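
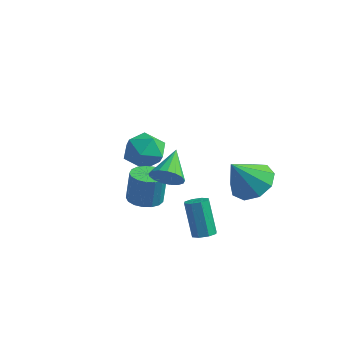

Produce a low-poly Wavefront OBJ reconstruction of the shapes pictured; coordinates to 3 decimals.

v 2.131 -2.765 3.433
v 2.414 -2.386 2.89
v 1.729 -1.475 4.127
v 2.087 -2.436 2.794
v 1.77 -2.562 2.844
v 1.536 -2.734 3.029
v 1.438 -2.914 3.307
v 1.499 -3.059 3.613
v 1.705 -3.138 3.878
v 2.008 -3.131 4.041
v 2.34 -3.04 4.065
v 2.624 -2.887 3.944
v 2.795 -2.705 3.706
v 2.814 -2.538 3.405
v 2.676 -2.422 3.111
v 2.862 2.518 0.153
v 3.637 1.815 -0.012
v 2.358 1.622 1.607
v 3.878 2.356 0.405
v 3.644 2.973 0.705
v 3.044 3.378 0.747
v 2.358 3.38 0.511
v 1.908 2.979 0.108
v 1.904 2.363 -0.274
v 2.348 1.819 -0.456
v 3.033 1.603 -0.352
v 1.02 -2.641 1.652
v 1.754 -2.734 1.632
v 1.814 -2.552 3.008
v 1.08 -2.459 3.028
v 1.711 -2.385 1.587
v 1.772 -2.203 2.964
v 1.51 -2.095 1.558
v 1.571 -1.913 2.934
v 1.197 -1.93 1.55
v 1.258 -1.748 2.926
v 0.843 -1.928 1.565
v 0.904 -1.745 2.942
v 0.53 -2.089 1.6
v 0.59 -1.907 2.977
v 0.329 -2.377 1.647
v 0.389 -2.194 3.024
v 0.286 -2.725 1.695
v 0.346 -2.543 3.072
v 0.411 -3.054 1.733
v 0.472 -2.872 3.11
v 0.676 -3.289 1.753
v 0.736 -3.106 3.129
v 1.019 -3.375 1.749
v 1.08 -3.192 3.125
v 1.363 -3.293 1.723
v 1.424 -3.111 3.1
v 1.628 -3.062 1.681
v 1.689 -2.879 3.057
v -2.355 1.025 1.322
v -1.74 1.757 0.998
v -1.06 0.123 1.742
v -0.445 0.855 1.418
v -1.007 0.997 2.244
v -1.808 1.555 1.985
v -0.992 0.325 0.755
v -1.793 0.883 0.496
v -0.898 1.324 0.648
v -0.907 1.74 1.568
v -1.893 0.14 1.172
v -1.902 0.556 2.092
v 3.139 -1.615 -0.29
v 3.518 -1.883 -0.055
v 2.879 -1.474 1.444
v 2.501 -1.205 1.21
v 3.617 -1.503 -0.117
v 2.978 -1.093 1.382
v 3.436 -1.188 -0.28
v 2.798 -0.778 1.219
v 3.081 -1.123 -0.448
v 2.443 -0.713 1.051
v 2.761 -1.346 -0.524
v 2.122 -0.937 0.975
v 2.662 -1.727 -0.462
v 2.023 -1.317 1.037
v 2.842 -2.042 -0.299
v 2.204 -1.632 1.2
v 3.197 -2.107 -0.131
v 2.559 -1.697 1.368
f 2 1 4
f 2 4 3
f 4 1 5
f 4 5 3
f 5 1 6
f 5 6 3
f 6 1 7
f 6 7 3
f 7 1 8
f 7 8 3
f 8 1 9
f 8 9 3
f 9 1 10
f 9 10 3
f 10 1 11
f 10 11 3
f 11 1 12
f 11 12 3
f 12 1 13
f 12 13 3
f 13 1 14
f 13 14 3
f 14 1 15
f 14 15 3
f 15 1 2
f 15 2 3
f 17 16 19
f 17 19 18
f 19 16 20
f 19 20 18
f 20 16 21
f 20 21 18
f 21 16 22
f 21 22 18
f 22 16 23
f 22 23 18
f 23 16 24
f 23 24 18
f 24 16 25
f 24 25 18
f 25 16 26
f 25 26 18
f 26 16 17
f 26 17 18
f 28 27 31
f 28 31 29
f 29 31 32
f 29 32 30
f 31 27 33
f 31 33 32
f 32 33 34
f 32 34 30
f 33 27 35
f 33 35 34
f 34 35 36
f 34 36 30
f 35 27 37
f 35 37 36
f 36 37 38
f 36 38 30
f 37 27 39
f 37 39 38
f 38 39 40
f 38 40 30
f 39 27 41
f 39 41 40
f 40 41 42
f 40 42 30
f 41 27 43
f 41 43 42
f 42 43 44
f 42 44 30
f 43 27 45
f 43 45 44
f 44 45 46
f 44 46 30
f 45 27 47
f 45 47 46
f 46 47 48
f 46 48 30
f 47 27 49
f 47 49 48
f 48 49 50
f 48 50 30
f 49 27 51
f 49 51 50
f 50 51 52
f 50 52 30
f 51 27 53
f 51 53 52
f 52 53 54
f 52 54 30
f 53 27 28
f 53 28 54
f 54 28 29
f 54 29 30
f 55 66 60
f 55 60 56
f 55 56 62
f 55 62 65
f 55 65 66
f 56 60 64
f 60 66 59
f 66 65 57
f 65 62 61
f 62 56 63
f 58 64 59
f 58 59 57
f 58 57 61
f 58 61 63
f 58 63 64
f 59 64 60
f 57 59 66
f 61 57 65
f 63 61 62
f 64 63 56
f 68 67 71
f 68 71 69
f 69 71 72
f 69 72 70
f 71 67 73
f 71 73 72
f 72 73 74
f 72 74 70
f 73 67 75
f 73 75 74
f 74 75 76
f 74 76 70
f 75 67 77
f 75 77 76
f 76 77 78
f 76 78 70
f 77 67 79
f 77 79 78
f 78 79 80
f 78 80 70
f 79 67 81
f 79 81 80
f 80 81 82
f 80 82 70
f 81 67 83
f 81 83 82
f 82 83 84
f 82 84 70
f 83 67 68
f 83 68 84
f 84 68 69
f 84 69 70



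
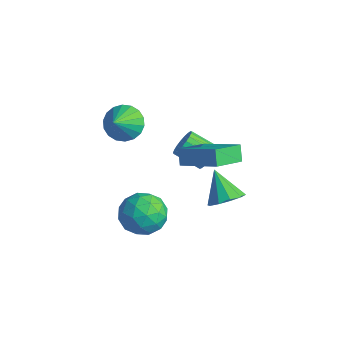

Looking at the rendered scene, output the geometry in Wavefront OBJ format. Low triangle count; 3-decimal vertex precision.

v -1.872 -1.196 2.64
v -1.319 -0.434 3.058
v -1.268 -2.184 3.64
v -1.707 -0.425 3.302
v -2.128 -0.568 3.415
v -2.498 -0.835 3.375
v -2.744 -1.175 3.188
v -2.817 -1.518 2.894
v -2.704 -1.797 2.549
v -2.425 -1.958 2.222
v -2.037 -1.968 1.978
v -1.617 -1.825 1.865
v -1.247 -1.557 1.906
v -1.001 -1.218 2.092
v -0.927 -0.875 2.386
v -1.041 -0.595 2.731
v 2.322 -1.08 3.831
v 4.09 -0.35 4.721
v 2.034 0.572 3.049
v 3.802 1.302 3.939
v 2.798 -1.342 3.101
v 4.566 -0.612 3.991
v 2.51 0.31 2.319
v 4.278 1.04 3.209
v 1.223 -1.295 -0.673
v 1.998 -1.51 -1.617
v 0.522 -3.17 -0.823
v 1.297 -3.385 -1.767
v 1.744 -3.233 -0.619
v 2.177 -2.074 -0.527
v 0.343 -2.606 -1.913
v 0.776 -1.447 -1.821
v 1.454 -2.32 -2.384
v 2.321 -2.707 -1.584
v 0.199 -1.973 -0.856
v 1.066 -2.36 -0.056
v 1.672 -1.238 -1.132
v 0.848 -3.442 -1.308
v 1.111 -3.353 -0.633
v 1.567 -3.479 -1.188
v 1.777 -1.569 -0.491
v 2.233 -1.696 -1.046
v 2.084 -2.708 -0.46
v 0.287 -2.984 -1.394
v 0.743 -3.111 -1.949
v 0.953 -1.201 -1.252
v 1.409 -1.327 -1.807
v 0.436 -1.972 -1.98
v 1.808 -1.84 -2.138
v 1.396 -2.942 -2.225
v 0.835 -2.485 -2.311
v 1.09 -1.803 -2.257
v 2.317 -2.068 -1.668
v 1.905 -3.17 -1.756
v 2.168 -3.081 -1.081
v 2.423 -2.4 -1.027
v 1.998 -2.544 -2.118
v 0.615 -1.51 -0.684
v 0.203 -2.612 -0.772
v 0.097 -2.28 -1.413
v 0.352 -1.599 -1.359
v 1.124 -1.738 -0.215
v 0.712 -2.84 -0.302
v 1.43 -2.877 -0.183
v 1.685 -2.195 -0.129
v 0.522 -2.136 -0.322
v 1.744 2.199 -2.446
v 2.436 2.524 -1.849
v 0.516 2.361 -1.114
v 2.195 2.997 -2.128
v 1.782 3.165 -2.529
v 1.355 2.964 -2.899
v 1.077 2.47 -3.095
v 1.053 1.874 -3.044
v 1.294 1.401 -2.765
v 1.707 1.233 -2.364
v 2.134 1.434 -1.994
v 2.412 1.928 -1.797
v 1.827 1.016 1.617
v 2.208 1.137 2.252
v 1.174 0.385 3.017
v 0.793 0.264 2.383
v 2.02 1.386 2.241
v 0.986 0.634 3.006
v 1.798 1.57 2.122
v 0.764 0.818 2.888
v 1.581 1.658 1.916
v 0.547 0.906 2.682
v 1.407 1.636 1.659
v 0.373 0.884 2.424
v 1.305 1.506 1.394
v 0.271 0.754 2.159
v 1.294 1.292 1.168
v 0.26 0.54 1.933
v 1.374 1.03 1.019
v 0.341 0.278 1.785
v 1.533 0.765 0.974
v 0.5 0.013 1.74
v 1.743 0.544 1.041
v 0.709 -0.208 1.806
v 1.967 0.405 1.206
v 0.934 -0.347 1.972
v 2.167 0.371 1.443
v 1.134 -0.381 2.209
v 2.309 0.449 1.71
v 1.275 -0.303 2.476
v 2.366 0.625 1.961
v 1.332 -0.127 2.727
v 2.331 0.868 2.153
v 1.297 0.116 2.918
f 2 1 4
f 2 4 3
f 4 1 5
f 4 5 3
f 5 1 6
f 5 6 3
f 6 1 7
f 6 7 3
f 7 1 8
f 7 8 3
f 8 1 9
f 8 9 3
f 9 1 10
f 9 10 3
f 10 1 11
f 10 11 3
f 11 1 12
f 11 12 3
f 12 1 13
f 12 13 3
f 13 1 14
f 13 14 3
f 14 1 15
f 14 15 3
f 15 1 16
f 15 16 3
f 16 1 2
f 16 2 3
f 18 20 17
f 21 18 17
f 17 20 19
f 19 21 17
f 18 24 20
f 22 18 21
f 22 24 18
f 20 24 19
f 23 21 19
f 19 24 23
f 23 22 21
f 24 22 23
f 25 62 41
f 62 36 65
f 41 65 30
f 62 65 41
f 25 41 37
f 41 30 42
f 37 42 26
f 41 42 37
f 25 37 46
f 37 26 47
f 46 47 32
f 37 47 46
f 25 46 58
f 46 32 61
f 58 61 35
f 46 61 58
f 25 58 62
f 58 35 66
f 62 66 36
f 58 66 62
f 26 42 53
f 42 30 56
f 53 56 34
f 42 56 53
f 30 65 43
f 65 36 64
f 43 64 29
f 65 64 43
f 36 66 63
f 66 35 59
f 63 59 27
f 66 59 63
f 35 61 60
f 61 32 48
f 60 48 31
f 61 48 60
f 32 47 52
f 47 26 49
f 52 49 33
f 47 49 52
f 28 54 40
f 54 34 55
f 40 55 29
f 54 55 40
f 28 40 38
f 40 29 39
f 38 39 27
f 40 39 38
f 28 38 45
f 38 27 44
f 45 44 31
f 38 44 45
f 28 45 50
f 45 31 51
f 50 51 33
f 45 51 50
f 28 50 54
f 50 33 57
f 54 57 34
f 50 57 54
f 29 55 43
f 55 34 56
f 43 56 30
f 55 56 43
f 27 39 63
f 39 29 64
f 63 64 36
f 39 64 63
f 31 44 60
f 44 27 59
f 60 59 35
f 44 59 60
f 33 51 52
f 51 31 48
f 52 48 32
f 51 48 52
f 34 57 53
f 57 33 49
f 53 49 26
f 57 49 53
f 68 67 70
f 68 70 69
f 70 67 71
f 70 71 69
f 71 67 72
f 71 72 69
f 72 67 73
f 72 73 69
f 73 67 74
f 73 74 69
f 74 67 75
f 74 75 69
f 75 67 76
f 75 76 69
f 76 67 77
f 76 77 69
f 77 67 78
f 77 78 69
f 78 67 68
f 78 68 69
f 80 79 83
f 80 83 81
f 81 83 84
f 81 84 82
f 83 79 85
f 83 85 84
f 84 85 86
f 84 86 82
f 85 79 87
f 85 87 86
f 86 87 88
f 86 88 82
f 87 79 89
f 87 89 88
f 88 89 90
f 88 90 82
f 89 79 91
f 89 91 90
f 90 91 92
f 90 92 82
f 91 79 93
f 91 93 92
f 92 93 94
f 92 94 82
f 93 79 95
f 93 95 94
f 94 95 96
f 94 96 82
f 95 79 97
f 95 97 96
f 96 97 98
f 96 98 82
f 97 79 99
f 97 99 98
f 98 99 100
f 98 100 82
f 99 79 101
f 99 101 100
f 100 101 102
f 100 102 82
f 101 79 103
f 101 103 102
f 102 103 104
f 102 104 82
f 103 79 105
f 103 105 104
f 104 105 106
f 104 106 82
f 105 79 107
f 105 107 106
f 106 107 108
f 106 108 82
f 107 79 109
f 107 109 108
f 108 109 110
f 108 110 82
f 109 79 80
f 109 80 110
f 110 80 81
f 110 81 82



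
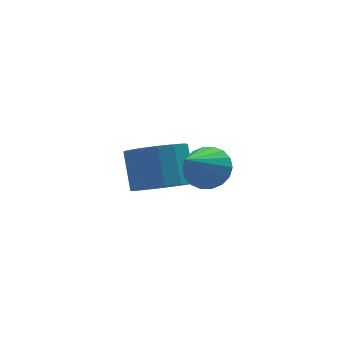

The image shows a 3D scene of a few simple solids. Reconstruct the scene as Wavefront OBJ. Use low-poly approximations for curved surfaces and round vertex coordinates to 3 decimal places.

v -1.8 -0.846 -0.094
v -1.369 -0.72 0.361
v -2.56 -1.674 0.854
v -1.558 -0.51 0.394
v -1.795 -0.366 0.329
v -2.034 -0.317 0.181
v -2.226 -0.373 -0.022
v -2.334 -0.523 -0.239
v -2.336 -0.737 -0.427
v -2.232 -0.972 -0.55
v -2.043 -1.182 -0.582
v -1.805 -1.326 -0.517
v -1.567 -1.375 -0.369
v -1.375 -1.319 -0.166
v -1.267 -1.169 0.051
v -1.265 -0.955 0.239
v -2.472 1.043 -1.962
v -1.985 1.571 -2.358
v -2 2.324 -1.374
v -2.488 1.797 -0.978
v -2.38 1.691 -2.457
v -2.395 2.445 -1.472
v -2.8 1.638 -2.422
v -2.815 2.391 -1.438
v -3.132 1.425 -2.265
v -3.147 2.179 -1.28
v -3.287 1.11 -2.026
v -3.302 1.864 -1.042
v -3.224 0.777 -1.771
v -3.239 1.531 -0.786
v -2.96 0.516 -1.566
v -2.975 1.269 -0.582
v -2.565 0.395 -1.468
v -2.58 1.149 -0.483
v -2.145 0.449 -1.502
v -2.16 1.202 -0.518
v -1.813 0.661 -1.66
v -1.828 1.415 -0.675
v -1.658 0.976 -1.898
v -1.673 1.73 -0.914
v -1.721 1.309 -2.154
v -1.736 2.063 -1.169
f 2 1 4
f 2 4 3
f 4 1 5
f 4 5 3
f 5 1 6
f 5 6 3
f 6 1 7
f 6 7 3
f 7 1 8
f 7 8 3
f 8 1 9
f 8 9 3
f 9 1 10
f 9 10 3
f 10 1 11
f 10 11 3
f 11 1 12
f 11 12 3
f 12 1 13
f 12 13 3
f 13 1 14
f 13 14 3
f 14 1 15
f 14 15 3
f 15 1 16
f 15 16 3
f 16 1 2
f 16 2 3
f 18 17 21
f 18 21 19
f 19 21 22
f 19 22 20
f 21 17 23
f 21 23 22
f 22 23 24
f 22 24 20
f 23 17 25
f 23 25 24
f 24 25 26
f 24 26 20
f 25 17 27
f 25 27 26
f 26 27 28
f 26 28 20
f 27 17 29
f 27 29 28
f 28 29 30
f 28 30 20
f 29 17 31
f 29 31 30
f 30 31 32
f 30 32 20
f 31 17 33
f 31 33 32
f 32 33 34
f 32 34 20
f 33 17 35
f 33 35 34
f 34 35 36
f 34 36 20
f 35 17 37
f 35 37 36
f 36 37 38
f 36 38 20
f 37 17 39
f 37 39 38
f 38 39 40
f 38 40 20
f 39 17 41
f 39 41 40
f 40 41 42
f 40 42 20
f 41 17 18
f 41 18 42
f 42 18 19
f 42 19 20



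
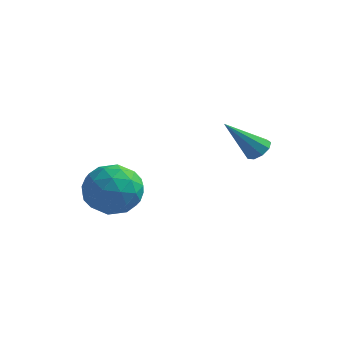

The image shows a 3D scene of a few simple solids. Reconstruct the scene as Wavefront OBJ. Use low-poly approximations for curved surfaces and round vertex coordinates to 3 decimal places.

v -2.895 -0.416 1.408
v -2.264 0.061 2.236
v -1.456 -1.481 0.924
v -0.825 -1.004 1.752
v -1.7 -1.693 2.024
v -2.589 -1.034 2.323
v -1.131 -0.386 0.837
v -2.02 0.273 1.136
v -1.173 0.08 1.884
v -1.525 -0.728 2.617
v -2.195 -0.692 0.543
v -2.547 -1.5 1.276
v -2.706 -0.084 1.864
v -1.014 -1.336 1.296
v -1.529 -1.741 1.455
v -1.157 -1.46 1.942
v -2.897 -0.728 1.915
v -2.526 -0.447 2.402
v -2.194 -1.478 2.277
v -1.194 -0.973 0.758
v -0.823 -0.692 1.245
v -2.563 0.04 1.218
v -2.191 0.321 1.705
v -1.526 0.058 0.883
v -1.693 0.208 2.144
v -0.848 -0.418 1.86
v -1.028 -0.055 1.322
v -1.55 0.332 1.498
v -1.9 -0.267 2.575
v -1.054 -0.893 2.291
v -1.569 -1.298 2.45
v -2.091 -0.911 2.626
v -1.259 -0.256 2.368
v -2.666 -0.527 0.869
v -1.82 -1.153 0.585
v -1.629 -0.509 0.534
v -2.151 -0.122 0.71
v -2.872 -1.002 1.3
v -2.027 -1.628 1.016
v -2.17 -1.752 1.662
v -2.692 -1.365 1.838
v -2.461 -1.164 0.792
v 1.677 3.495 2.437
v 2.153 3.312 2.666
v 0.703 2.705 3.823
v 2.067 3.659 2.804
v 1.798 3.929 2.769
v 1.473 3.997 2.579
v 1.243 3.83 2.322
v 1.216 3.506 2.119
v 1.405 3.177 2.064
v 1.721 2.998 2.184
v 2.017 3.05 2.422
f 1 38 17
f 38 12 41
f 17 41 6
f 38 41 17
f 1 17 13
f 17 6 18
f 13 18 2
f 17 18 13
f 1 13 22
f 13 2 23
f 22 23 8
f 13 23 22
f 1 22 34
f 22 8 37
f 34 37 11
f 22 37 34
f 1 34 38
f 34 11 42
f 38 42 12
f 34 42 38
f 2 18 29
f 18 6 32
f 29 32 10
f 18 32 29
f 6 41 19
f 41 12 40
f 19 40 5
f 41 40 19
f 12 42 39
f 42 11 35
f 39 35 3
f 42 35 39
f 11 37 36
f 37 8 24
f 36 24 7
f 37 24 36
f 8 23 28
f 23 2 25
f 28 25 9
f 23 25 28
f 4 30 16
f 30 10 31
f 16 31 5
f 30 31 16
f 4 16 14
f 16 5 15
f 14 15 3
f 16 15 14
f 4 14 21
f 14 3 20
f 21 20 7
f 14 20 21
f 4 21 26
f 21 7 27
f 26 27 9
f 21 27 26
f 4 26 30
f 26 9 33
f 30 33 10
f 26 33 30
f 5 31 19
f 31 10 32
f 19 32 6
f 31 32 19
f 3 15 39
f 15 5 40
f 39 40 12
f 15 40 39
f 7 20 36
f 20 3 35
f 36 35 11
f 20 35 36
f 9 27 28
f 27 7 24
f 28 24 8
f 27 24 28
f 10 33 29
f 33 9 25
f 29 25 2
f 33 25 29
f 44 43 46
f 44 46 45
f 46 43 47
f 46 47 45
f 47 43 48
f 47 48 45
f 48 43 49
f 48 49 45
f 49 43 50
f 49 50 45
f 50 43 51
f 50 51 45
f 51 43 52
f 51 52 45
f 52 43 53
f 52 53 45
f 53 43 44
f 53 44 45



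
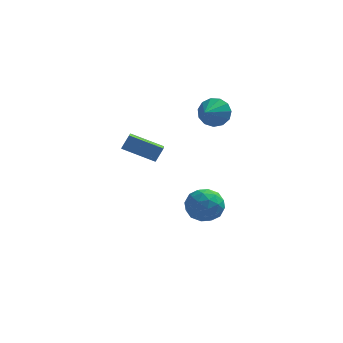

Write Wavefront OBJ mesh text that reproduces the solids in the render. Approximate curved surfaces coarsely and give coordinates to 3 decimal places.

v 0.21 0.653 3.62
v 0.619 0.211 3.049
v -0.19 -0.413 4.16
v 0.917 0.278 3.403
v 0.991 0.464 3.825
v 0.817 0.71 4.183
v 0.45 0.938 4.362
v 0.007 1.076 4.305
v -0.372 1.079 4.031
v -0.567 0.947 3.627
v -0.514 0.722 3.22
v -0.232 0.475 2.941
v 0.19 0.285 2.877
v -2.377 -0.378 1.022
v -2.28 -1.917 1.759
v -3.928 -0.159 1.681
v -3.831 -1.699 2.419
v -2.049 -0.041 1.681
v -1.952 -1.581 2.419
v -3.6 0.177 2.341
v -3.503 -1.362 3.078
v -1.064 0.594 -2.345
v -0.405 0.798 -3.083
v 0.045 -0.358 -1.617
v 0.704 -0.154 -2.355
v 0.437 0.568 -1.702
v -0.249 1.157 -2.152
v -0.111 -0.717 -2.548
v -0.797 -0.128 -2.998
v 0.183 -0.012 -3.208
v 0.522 0.782 -2.685
v -0.882 -0.342 -2.015
v -0.543 0.452 -1.492
v -0.832 0.78 -2.778
v 0.472 -0.34 -1.922
v 0.315 0.085 -1.539
v 0.702 0.205 -1.972
v -0.74 0.991 -2.231
v -0.353 1.11 -2.664
v 0.142 0.976 -1.853
v -0.007 -0.67 -2.036
v 0.38 -0.551 -2.469
v -1.062 0.235 -2.728
v -0.675 0.355 -3.161
v -0.502 -0.536 -2.847
v -0.099 0.423 -3.285
v 0.553 -0.137 -2.857
v 0.074 -0.467 -2.97
v -0.329 -0.121 -3.235
v 0.1 0.89 -2.978
v 0.752 0.33 -2.55
v 0.596 0.755 -2.167
v 0.193 1.101 -2.431
v 0.446 0.414 -3.051
v -1.112 0.11 -2.15
v -0.46 -0.45 -1.722
v -0.553 -0.661 -2.269
v -0.956 -0.315 -2.533
v -0.913 0.577 -1.843
v -0.261 0.017 -1.415
v -0.031 0.561 -1.465
v -0.434 0.907 -1.73
v -0.806 0.026 -1.649
f 2 1 4
f 2 4 3
f 4 1 5
f 4 5 3
f 5 1 6
f 5 6 3
f 6 1 7
f 6 7 3
f 7 1 8
f 7 8 3
f 8 1 9
f 8 9 3
f 9 1 10
f 9 10 3
f 10 1 11
f 10 11 3
f 11 1 12
f 11 12 3
f 12 1 13
f 12 13 3
f 13 1 2
f 13 2 3
f 15 17 14
f 18 15 14
f 14 17 16
f 16 18 14
f 15 21 17
f 19 15 18
f 19 21 15
f 17 21 16
f 20 18 16
f 16 21 20
f 20 19 18
f 21 19 20
f 22 59 38
f 59 33 62
f 38 62 27
f 59 62 38
f 22 38 34
f 38 27 39
f 34 39 23
f 38 39 34
f 22 34 43
f 34 23 44
f 43 44 29
f 34 44 43
f 22 43 55
f 43 29 58
f 55 58 32
f 43 58 55
f 22 55 59
f 55 32 63
f 59 63 33
f 55 63 59
f 23 39 50
f 39 27 53
f 50 53 31
f 39 53 50
f 27 62 40
f 62 33 61
f 40 61 26
f 62 61 40
f 33 63 60
f 63 32 56
f 60 56 24
f 63 56 60
f 32 58 57
f 58 29 45
f 57 45 28
f 58 45 57
f 29 44 49
f 44 23 46
f 49 46 30
f 44 46 49
f 25 51 37
f 51 31 52
f 37 52 26
f 51 52 37
f 25 37 35
f 37 26 36
f 35 36 24
f 37 36 35
f 25 35 42
f 35 24 41
f 42 41 28
f 35 41 42
f 25 42 47
f 42 28 48
f 47 48 30
f 42 48 47
f 25 47 51
f 47 30 54
f 51 54 31
f 47 54 51
f 26 52 40
f 52 31 53
f 40 53 27
f 52 53 40
f 24 36 60
f 36 26 61
f 60 61 33
f 36 61 60
f 28 41 57
f 41 24 56
f 57 56 32
f 41 56 57
f 30 48 49
f 48 28 45
f 49 45 29
f 48 45 49
f 31 54 50
f 54 30 46
f 50 46 23
f 54 46 50



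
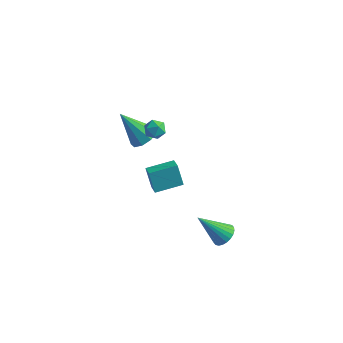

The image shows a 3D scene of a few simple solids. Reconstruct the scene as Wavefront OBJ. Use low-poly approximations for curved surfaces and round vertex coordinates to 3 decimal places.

v -1.112 -0.472 1.905
v -0.564 -0.183 1.671
v -1.136 -1.117 1.049
v -0.588 -0.828 0.815
v -0.557 -1.208 1.357
v -0.542 -0.809 1.886
v -1.158 -0.491 0.834
v -1.143 -0.092 1.363
v -0.593 -0.194 1.009
v -0.221 -0.637 1.332
v -1.479 -0.663 1.388
v -1.107 -1.106 1.711
v 4.481 -2.872 -3.196
v 5.061 -2.952 -2.76
v 3.259 -3.488 -1.684
v 4.989 -2.681 -2.708
v 4.84 -2.44 -2.73
v 4.636 -2.264 -2.823
v 4.409 -2.181 -2.973
v 4.192 -2.203 -3.157
v 4.02 -2.326 -3.347
v 3.917 -2.533 -3.514
v 3.901 -2.792 -3.632
v 3.973 -3.062 -3.685
v 4.122 -3.304 -3.662
v 4.326 -3.48 -3.569
v 4.553 -3.563 -3.42
v 4.77 -3.541 -3.236
v 4.942 -3.417 -3.046
v 5.045 -3.21 -2.879
v 0.482 -3.378 -0.553
v -0.012 -3.124 0.622
v 1.543 -2.267 -0.347
v 1.049 -2.013 0.828
v 1.011 -3.947 -0.208
v 0.517 -3.693 0.967
v 2.072 -2.836 -0.002
v 1.578 -2.582 1.173
v -2.492 1 -1.648
v -1.826 1.209 -1.113
v -3.788 0.68 0.088
v -2.139 1.703 -1.255
v -2.617 1.868 -1.582
v -3.037 1.627 -1.939
v -3.202 1.092 -2.161
v -3.035 0.514 -2.142
v -2.614 0.163 -1.893
v -2.137 0.204 -1.529
v -1.825 0.616 -1.221
f 1 12 6
f 1 6 2
f 1 2 8
f 1 8 11
f 1 11 12
f 2 6 10
f 6 12 5
f 12 11 3
f 11 8 7
f 8 2 9
f 4 10 5
f 4 5 3
f 4 3 7
f 4 7 9
f 4 9 10
f 5 10 6
f 3 5 12
f 7 3 11
f 9 7 8
f 10 9 2
f 14 13 16
f 14 16 15
f 16 13 17
f 16 17 15
f 17 13 18
f 17 18 15
f 18 13 19
f 18 19 15
f 19 13 20
f 19 20 15
f 20 13 21
f 20 21 15
f 21 13 22
f 21 22 15
f 22 13 23
f 22 23 15
f 23 13 24
f 23 24 15
f 24 13 25
f 24 25 15
f 25 13 26
f 25 26 15
f 26 13 27
f 26 27 15
f 27 13 28
f 27 28 15
f 28 13 29
f 28 29 15
f 29 13 30
f 29 30 15
f 30 13 14
f 30 14 15
f 32 34 31
f 35 32 31
f 31 34 33
f 33 35 31
f 32 38 34
f 36 32 35
f 36 38 32
f 34 38 33
f 37 35 33
f 33 38 37
f 37 36 35
f 38 36 37
f 40 39 42
f 40 42 41
f 42 39 43
f 42 43 41
f 43 39 44
f 43 44 41
f 44 39 45
f 44 45 41
f 45 39 46
f 45 46 41
f 46 39 47
f 46 47 41
f 47 39 48
f 47 48 41
f 48 39 49
f 48 49 41
f 49 39 40
f 49 40 41



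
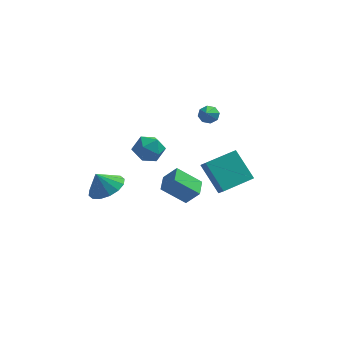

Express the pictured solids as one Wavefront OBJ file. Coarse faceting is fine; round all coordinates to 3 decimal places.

v -2.186 3.357 -1.389
v -1.32 3.329 -1.927
v -1.8 1.911 -0.693
v -0.934 1.883 -1.231
v -1.05 2.571 -0.487
v -1.288 3.464 -0.917
v -1.832 1.776 -1.703
v -2.07 2.669 -2.133
v -1.101 2.351 -2.121
v -0.618 2.842 -1.37
v -2.502 2.398 -1.25
v -2.019 2.889 -0.499
v 2.683 -2.713 -0.884
v 1.653 -1.742 0.599
v 4.204 -1.524 -0.607
v 3.174 -0.552 0.876
v 2.986 -3.228 -0.336
v 1.956 -2.256 1.147
v 4.507 -2.038 -0.059
v 3.477 -1.067 1.424
v 1.689 3.878 0.89
v 2.027 4.18 1.313
v 1.611 2.902 1.65
v 1.562 4.257 1.364
v 1.171 4.112 1.137
v 1.084 3.83 0.766
v 1.351 3.577 0.467
v 1.817 3.5 0.416
v 2.207 3.645 0.643
v 2.295 3.927 1.014
v 0.833 -1.095 -2.995
v -0.527 -1.214 -1.868
v 0.866 0.044 -2.834
v -0.494 -0.076 -1.708
v 1.594 -1.244 -2.092
v 0.234 -1.364 -0.966
v 1.627 -0.106 -1.932
v 0.267 -0.225 -0.805
v -3.114 -3.756 -0.022
v -2.399 -4.497 0.301
v -3.666 -3.824 1.042
v -2.175 -4.006 0.449
v -2.203 -3.448 0.47
v -2.476 -2.973 0.359
v -2.919 -2.707 0.147
v -3.415 -2.722 -0.111
v -3.83 -3.014 -0.345
v -4.054 -3.505 -0.492
v -4.025 -4.063 -0.514
v -3.753 -4.539 -0.403
v -3.31 -4.805 -0.19
v -2.814 -4.789 0.067
f 1 12 6
f 1 6 2
f 1 2 8
f 1 8 11
f 1 11 12
f 2 6 10
f 6 12 5
f 12 11 3
f 11 8 7
f 8 2 9
f 4 10 5
f 4 5 3
f 4 3 7
f 4 7 9
f 4 9 10
f 5 10 6
f 3 5 12
f 7 3 11
f 9 7 8
f 10 9 2
f 14 16 13
f 17 14 13
f 13 16 15
f 15 17 13
f 14 20 16
f 18 14 17
f 18 20 14
f 16 20 15
f 19 17 15
f 15 20 19
f 19 18 17
f 20 18 19
f 22 21 24
f 22 24 23
f 24 21 25
f 24 25 23
f 25 21 26
f 25 26 23
f 26 21 27
f 26 27 23
f 27 21 28
f 27 28 23
f 28 21 29
f 28 29 23
f 29 21 30
f 29 30 23
f 30 21 22
f 30 22 23
f 32 34 31
f 35 32 31
f 31 34 33
f 33 35 31
f 32 38 34
f 36 32 35
f 36 38 32
f 34 38 33
f 37 35 33
f 33 38 37
f 37 36 35
f 38 36 37
f 40 39 42
f 40 42 41
f 42 39 43
f 42 43 41
f 43 39 44
f 43 44 41
f 44 39 45
f 44 45 41
f 45 39 46
f 45 46 41
f 46 39 47
f 46 47 41
f 47 39 48
f 47 48 41
f 48 39 49
f 48 49 41
f 49 39 50
f 49 50 41
f 50 39 51
f 50 51 41
f 51 39 52
f 51 52 41
f 52 39 40
f 52 40 41



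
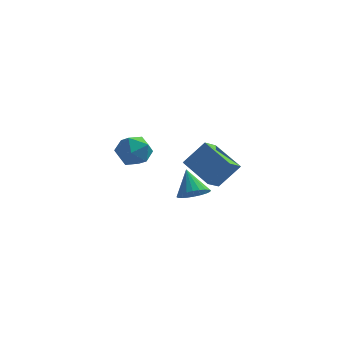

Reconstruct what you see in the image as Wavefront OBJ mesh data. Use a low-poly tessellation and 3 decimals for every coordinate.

v -3.568 0.004 3.327
v -2.991 -0.174 2.505
v -4.609 -1.186 2.855
v -4.032 -1.364 2.033
v -3.683 -1.601 2.961
v -3.04 -0.865 3.253
v -4.56 -0.495 2.107
v -3.917 0.241 2.399
v -3.605 -0.482 1.751
v -3.062 -1.166 2.279
v -4.538 -0.194 3.081
v -3.995 -0.878 3.609
v -0.42 -2.835 1.24
v 0.179 -3.103 1.714
v -0.96 -2.025 2.38
v 0.31 -2.843 1.591
v 0.33 -2.582 1.415
v 0.235 -2.359 1.212
v 0.041 -2.209 1.013
v -0.224 -2.154 0.848
v -0.518 -2.202 0.744
v -0.797 -2.348 0.714
v -1.019 -2.567 0.765
v -1.149 -2.827 0.888
v -1.169 -3.089 1.065
v -1.074 -3.311 1.268
v -0.88 -3.462 1.467
v -0.616 -3.517 1.631
v -0.322 -3.468 1.736
v -0.042 -3.323 1.765
v -0.799 2.065 -0.543
v -2.289 3.142 0.269
v -0.445 2.992 -1.125
v -1.935 4.069 -0.313
v 0.215 2.491 0.753
v -1.275 3.568 1.565
v 0.569 3.418 0.171
v -0.921 4.495 0.983
f 1 12 6
f 1 6 2
f 1 2 8
f 1 8 11
f 1 11 12
f 2 6 10
f 6 12 5
f 12 11 3
f 11 8 7
f 8 2 9
f 4 10 5
f 4 5 3
f 4 3 7
f 4 7 9
f 4 9 10
f 5 10 6
f 3 5 12
f 7 3 11
f 9 7 8
f 10 9 2
f 14 13 16
f 14 16 15
f 16 13 17
f 16 17 15
f 17 13 18
f 17 18 15
f 18 13 19
f 18 19 15
f 19 13 20
f 19 20 15
f 20 13 21
f 20 21 15
f 21 13 22
f 21 22 15
f 22 13 23
f 22 23 15
f 23 13 24
f 23 24 15
f 24 13 25
f 24 25 15
f 25 13 26
f 25 26 15
f 26 13 27
f 26 27 15
f 27 13 28
f 27 28 15
f 28 13 29
f 28 29 15
f 29 13 30
f 29 30 15
f 30 13 14
f 30 14 15
f 32 34 31
f 35 32 31
f 31 34 33
f 33 35 31
f 32 38 34
f 36 32 35
f 36 38 32
f 34 38 33
f 37 35 33
f 33 38 37
f 37 36 35
f 38 36 37



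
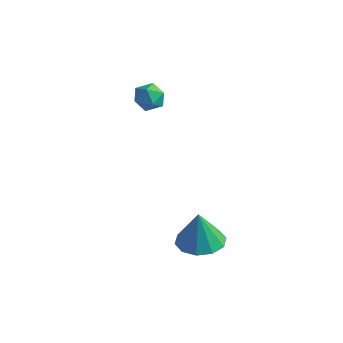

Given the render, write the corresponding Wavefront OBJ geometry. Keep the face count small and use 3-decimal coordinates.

v -2.873 0.012 1.601
v -2.463 -0.01 2.173
v -2.197 -0.75 1.087
v -1.787 -0.772 1.659
v -2.438 -1.039 1.683
v -2.856 -0.569 2
v -1.804 -0.191 1.26
v -2.222 0.279 1.577
v -1.802 -0.136 1.962
v -2.194 -0.66 2.224
v -2.466 -0.1 1.036
v -2.858 -0.624 1.298
v 1.494 -1.844 -3.941
v 2.131 -1.115 -3.876
v 1.506 -1.996 -2.339
v 1.579 -0.882 -3.85
v 0.995 -1.016 -3.859
v 0.601 -1.467 -3.899
v 0.549 -2.061 -3.955
v 0.858 -2.573 -4.006
v 1.409 -2.805 -4.033
v 1.994 -2.671 -4.024
v 2.387 -2.22 -3.984
v 2.439 -1.626 -3.927
f 1 12 6
f 1 6 2
f 1 2 8
f 1 8 11
f 1 11 12
f 2 6 10
f 6 12 5
f 12 11 3
f 11 8 7
f 8 2 9
f 4 10 5
f 4 5 3
f 4 3 7
f 4 7 9
f 4 9 10
f 5 10 6
f 3 5 12
f 7 3 11
f 9 7 8
f 10 9 2
f 14 13 16
f 14 16 15
f 16 13 17
f 16 17 15
f 17 13 18
f 17 18 15
f 18 13 19
f 18 19 15
f 19 13 20
f 19 20 15
f 20 13 21
f 20 21 15
f 21 13 22
f 21 22 15
f 22 13 23
f 22 23 15
f 23 13 24
f 23 24 15
f 24 13 14
f 24 14 15



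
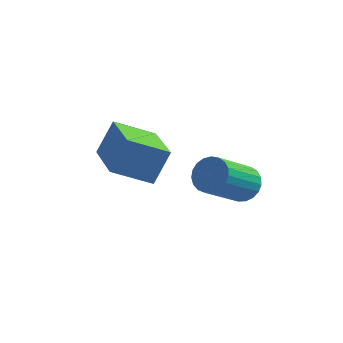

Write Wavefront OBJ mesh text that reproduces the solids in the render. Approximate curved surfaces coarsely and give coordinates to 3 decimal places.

v 2.567 3.276 -3.045
v 2.877 3.445 -2.677
v 2.222 2.613 -1.746
v 1.913 2.444 -2.115
v 2.716 3.583 -2.666
v 2.061 2.751 -1.735
v 2.53 3.668 -2.721
v 1.875 2.836 -1.791
v 2.35 3.685 -2.832
v 1.695 2.853 -1.902
v 2.208 3.632 -2.98
v 1.553 2.799 -2.05
v 2.128 3.517 -3.14
v 1.473 2.684 -2.209
v 2.124 3.36 -3.282
v 1.469 2.528 -2.352
v 2.196 3.189 -3.384
v 1.542 2.357 -2.454
v 2.333 3.033 -3.428
v 1.679 2.2 -2.497
v 2.511 2.919 -3.405
v 1.856 2.086 -2.474
v 2.698 2.867 -3.32
v 2.043 2.034 -2.389
v 2.862 2.885 -3.187
v 2.208 2.053 -2.257
v 2.976 2.971 -3.03
v 2.321 2.139 -2.1
v 3.019 3.11 -2.876
v 2.364 2.278 -1.945
v 2.984 3.278 -2.751
v 2.329 2.445 -1.82
v 0.714 1.879 -2.151
v -0.236 1.616 -1.64
v 0.116 3.182 -2.592
v -0.834 2.919 -2.082
v 1.034 2.301 -1.338
v 0.084 2.038 -0.828
v 0.436 3.604 -1.78
v -0.514 3.341 -1.269
f 2 1 5
f 2 5 3
f 3 5 6
f 3 6 4
f 5 1 7
f 5 7 6
f 6 7 8
f 6 8 4
f 7 1 9
f 7 9 8
f 8 9 10
f 8 10 4
f 9 1 11
f 9 11 10
f 10 11 12
f 10 12 4
f 11 1 13
f 11 13 12
f 12 13 14
f 12 14 4
f 13 1 15
f 13 15 14
f 14 15 16
f 14 16 4
f 15 1 17
f 15 17 16
f 16 17 18
f 16 18 4
f 17 1 19
f 17 19 18
f 18 19 20
f 18 20 4
f 19 1 21
f 19 21 20
f 20 21 22
f 20 22 4
f 21 1 23
f 21 23 22
f 22 23 24
f 22 24 4
f 23 1 25
f 23 25 24
f 24 25 26
f 24 26 4
f 25 1 27
f 25 27 26
f 26 27 28
f 26 28 4
f 27 1 29
f 27 29 28
f 28 29 30
f 28 30 4
f 29 1 31
f 29 31 30
f 30 31 32
f 30 32 4
f 31 1 2
f 31 2 32
f 32 2 3
f 32 3 4
f 34 36 33
f 37 34 33
f 33 36 35
f 35 37 33
f 34 40 36
f 38 34 37
f 38 40 34
f 36 40 35
f 39 37 35
f 35 40 39
f 39 38 37
f 40 38 39



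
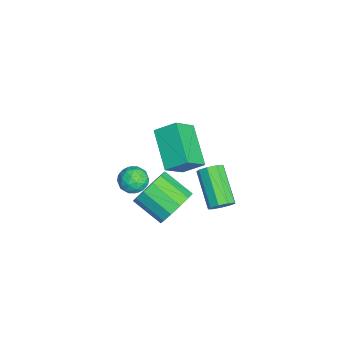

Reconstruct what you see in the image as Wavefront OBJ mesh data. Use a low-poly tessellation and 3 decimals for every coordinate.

v -0.89 4.036 -2.83
v -0.6 4.299 -2.298
v -2.281 3.808 -1.139
v -2.57 3.544 -1.67
v -0.841 4.614 -2.514
v -2.522 4.122 -1.355
v -1.105 4.658 -2.878
v -2.786 4.166 -1.719
v -1.268 4.411 -3.219
v -2.949 3.919 -2.06
v -1.254 3.988 -3.378
v -2.935 3.497 -2.219
v -1.07 3.588 -3.28
v -2.75 3.097 -2.121
v -0.801 3.397 -2.972
v -2.482 2.906 -1.812
v -0.574 3.505 -2.597
v -2.254 3.014 -1.437
v -0.494 3.861 -2.331
v -2.175 3.37 -1.171
v -3.221 0.419 -2.499
v -2.818 0.668 -3.143
v -3.362 -0.748 -3.037
v -2.959 -0.499 -3.681
v -2.58 -0.593 -2.984
v -2.493 0.128 -2.651
v -3.687 -0.208 -3.529
v -3.6 0.513 -3.196
v -3.107 0.28 -3.779
v -2.422 0.042 -3.443
v -3.758 -0.122 -2.737
v -3.073 -0.36 -2.401
v -3.007 0.646 -2.773
v -3.173 -0.726 -3.407
v -2.95 -0.781 -2.997
v -2.713 -0.635 -3.375
v -2.816 0.329 -2.485
v -2.579 0.475 -2.863
v -2.439 -0.266 -2.77
v -3.601 -0.555 -3.317
v -3.364 -0.409 -3.695
v -3.467 0.555 -2.805
v -3.23 0.701 -3.183
v -3.741 0.186 -3.41
v -2.94 0.564 -3.526
v -3.023 -0.122 -3.843
v -3.451 0.049 -3.753
v -3.4 0.473 -3.557
v -2.538 0.424 -3.328
v -2.62 -0.262 -3.645
v -2.397 -0.317 -3.235
v -2.346 0.107 -3.04
v -2.707 0.196 -3.702
v -3.56 0.182 -2.535
v -3.642 -0.504 -2.852
v -3.834 -0.187 -3.14
v -3.783 0.237 -2.945
v -3.157 0.042 -2.337
v -3.24 -0.644 -2.654
v -2.78 -0.553 -2.623
v -2.729 -0.129 -2.427
v -3.473 -0.276 -2.478
v -1.667 1.746 2.053
v -0.905 0.947 3.054
v -1.536 2.725 2.734
v -0.774 1.926 3.735
v 0.174 2.214 1.025
v 0.936 1.415 2.026
v 0.305 3.193 1.706
v 1.067 2.394 2.707
v 0.551 1.942 -1.322
v 1.433 1.681 -0.795
v 0.591 0.456 0.008
v -0.291 0.718 -0.518
v 1.154 2.091 -0.463
v 0.311 0.866 0.341
v 0.683 2.454 -0.403
v -0.159 1.229 0.401
v 0.171 2.655 -0.635
v -0.672 1.43 0.169
v -0.221 2.629 -1.085
v -1.064 1.404 -0.282
v -0.367 2.385 -1.61
v -1.21 1.16 -0.807
v -0.222 2.001 -2.044
v -1.065 0.776 -1.24
v 0.168 1.598 -2.248
v -0.674 0.373 -1.445
v 0.681 1.305 -2.158
v -0.162 0.08 -1.355
v 1.152 1.214 -1.803
v 0.309 -0.011 -0.999
v 1.433 1.354 -1.295
v 0.59 0.129 -0.491
f 2 1 5
f 2 5 3
f 3 5 6
f 3 6 4
f 5 1 7
f 5 7 6
f 6 7 8
f 6 8 4
f 7 1 9
f 7 9 8
f 8 9 10
f 8 10 4
f 9 1 11
f 9 11 10
f 10 11 12
f 10 12 4
f 11 1 13
f 11 13 12
f 12 13 14
f 12 14 4
f 13 1 15
f 13 15 14
f 14 15 16
f 14 16 4
f 15 1 17
f 15 17 16
f 16 17 18
f 16 18 4
f 17 1 19
f 17 19 18
f 18 19 20
f 18 20 4
f 19 1 2
f 19 2 20
f 20 2 3
f 20 3 4
f 21 58 37
f 58 32 61
f 37 61 26
f 58 61 37
f 21 37 33
f 37 26 38
f 33 38 22
f 37 38 33
f 21 33 42
f 33 22 43
f 42 43 28
f 33 43 42
f 21 42 54
f 42 28 57
f 54 57 31
f 42 57 54
f 21 54 58
f 54 31 62
f 58 62 32
f 54 62 58
f 22 38 49
f 38 26 52
f 49 52 30
f 38 52 49
f 26 61 39
f 61 32 60
f 39 60 25
f 61 60 39
f 32 62 59
f 62 31 55
f 59 55 23
f 62 55 59
f 31 57 56
f 57 28 44
f 56 44 27
f 57 44 56
f 28 43 48
f 43 22 45
f 48 45 29
f 43 45 48
f 24 50 36
f 50 30 51
f 36 51 25
f 50 51 36
f 24 36 34
f 36 25 35
f 34 35 23
f 36 35 34
f 24 34 41
f 34 23 40
f 41 40 27
f 34 40 41
f 24 41 46
f 41 27 47
f 46 47 29
f 41 47 46
f 24 46 50
f 46 29 53
f 50 53 30
f 46 53 50
f 25 51 39
f 51 30 52
f 39 52 26
f 51 52 39
f 23 35 59
f 35 25 60
f 59 60 32
f 35 60 59
f 27 40 56
f 40 23 55
f 56 55 31
f 40 55 56
f 29 47 48
f 47 27 44
f 48 44 28
f 47 44 48
f 30 53 49
f 53 29 45
f 49 45 22
f 53 45 49
f 64 66 63
f 67 64 63
f 63 66 65
f 65 67 63
f 64 70 66
f 68 64 67
f 68 70 64
f 66 70 65
f 69 67 65
f 65 70 69
f 69 68 67
f 70 68 69
f 72 71 75
f 72 75 73
f 73 75 76
f 73 76 74
f 75 71 77
f 75 77 76
f 76 77 78
f 76 78 74
f 77 71 79
f 77 79 78
f 78 79 80
f 78 80 74
f 79 71 81
f 79 81 80
f 80 81 82
f 80 82 74
f 81 71 83
f 81 83 82
f 82 83 84
f 82 84 74
f 83 71 85
f 83 85 84
f 84 85 86
f 84 86 74
f 85 71 87
f 85 87 86
f 86 87 88
f 86 88 74
f 87 71 89
f 87 89 88
f 88 89 90
f 88 90 74
f 89 71 91
f 89 91 90
f 90 91 92
f 90 92 74
f 91 71 93
f 91 93 92
f 92 93 94
f 92 94 74
f 93 71 72
f 93 72 94
f 94 72 73
f 94 73 74



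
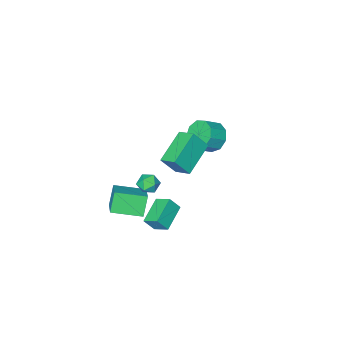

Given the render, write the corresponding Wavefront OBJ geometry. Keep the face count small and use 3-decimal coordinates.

v 1.388 0.241 -1.31
v 1.903 -0.041 -0.526
v 1.097 1.144 -0.794
v 1.613 0.862 -0.01
v 2.767 1.038 -1.93
v 3.283 0.756 -1.146
v 2.477 1.941 -1.414
v 2.992 1.659 -0.63
v 1.482 1.227 2.621
v -0.317 0.426 3.579
v 1.268 2.259 3.082
v -0.531 1.457 4.039
v 2.231 0.883 3.741
v 0.432 0.081 4.698
v 2.017 1.914 4.201
v 0.218 1.113 5.159
v 1.114 -1.303 -0.631
v 1.716 -1.524 -0.993
v 0.564 -2.316 -0.927
v 1.166 -2.537 -1.289
v 1.174 -2.49 -0.555
v 1.515 -1.863 -0.372
v 0.765 -1.977 -1.548
v 1.106 -1.35 -1.365
v 1.5 -1.94 -1.56
v 1.753 -2.257 -0.946
v 0.527 -1.583 -0.974
v 0.78 -1.9 -0.36
v -3.07 -1.476 1.401
v -2.551 -0.981 0.677
v -1.551 -1.068 1.334
v -2.07 -1.564 2.059
v -2.813 -0.526 1.136
v -1.813 -0.613 1.793
v -3.195 -0.515 1.72
v -2.195 -0.603 2.377
v -3.519 -0.955 2.154
v -2.519 -1.042 2.811
v -3.633 -1.638 2.236
v -2.633 -1.726 2.894
v -3.483 -2.246 1.928
v -2.483 -2.333 2.585
v -3.14 -2.494 1.373
v -2.14 -2.581 2.03
v -2.764 -2.265 0.832
v -1.764 -2.352 1.489
v -2.532 -1.668 0.557
v -1.531 -1.755 1.214
v 2.443 -4.049 -3.866
v 1.873 -4.431 -2.622
v 0.925 -2.945 -4.222
v 0.355 -3.328 -2.979
v 3.245 -2.692 -3.081
v 2.675 -3.075 -1.838
v 1.727 -1.589 -3.438
v 1.157 -1.971 -2.194
f 2 4 1
f 5 2 1
f 1 4 3
f 3 5 1
f 2 8 4
f 6 2 5
f 6 8 2
f 4 8 3
f 7 5 3
f 3 8 7
f 7 6 5
f 8 6 7
f 10 12 9
f 13 10 9
f 9 12 11
f 11 13 9
f 10 16 12
f 14 10 13
f 14 16 10
f 12 16 11
f 15 13 11
f 11 16 15
f 15 14 13
f 16 14 15
f 17 28 22
f 17 22 18
f 17 18 24
f 17 24 27
f 17 27 28
f 18 22 26
f 22 28 21
f 28 27 19
f 27 24 23
f 24 18 25
f 20 26 21
f 20 21 19
f 20 19 23
f 20 23 25
f 20 25 26
f 21 26 22
f 19 21 28
f 23 19 27
f 25 23 24
f 26 25 18
f 30 29 33
f 30 33 31
f 31 33 34
f 31 34 32
f 33 29 35
f 33 35 34
f 34 35 36
f 34 36 32
f 35 29 37
f 35 37 36
f 36 37 38
f 36 38 32
f 37 29 39
f 37 39 38
f 38 39 40
f 38 40 32
f 39 29 41
f 39 41 40
f 40 41 42
f 40 42 32
f 41 29 43
f 41 43 42
f 42 43 44
f 42 44 32
f 43 29 45
f 43 45 44
f 44 45 46
f 44 46 32
f 45 29 47
f 45 47 46
f 46 47 48
f 46 48 32
f 47 29 30
f 47 30 48
f 48 30 31
f 48 31 32
f 50 52 49
f 53 50 49
f 49 52 51
f 51 53 49
f 50 56 52
f 54 50 53
f 54 56 50
f 52 56 51
f 55 53 51
f 51 56 55
f 55 54 53
f 56 54 55



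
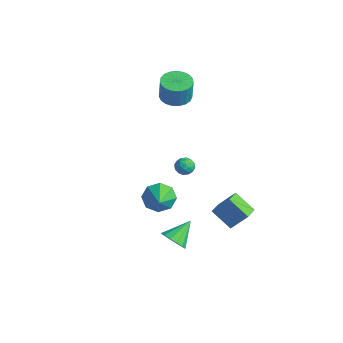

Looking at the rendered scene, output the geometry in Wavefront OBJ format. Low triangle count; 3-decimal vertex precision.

v 4.467 1.036 -4.013
v 3.193 0.55 -3.014
v 3.946 1.943 -4.235
v 2.672 1.458 -3.237
v 5.208 1.782 -2.703
v 3.934 1.297 -1.705
v 4.687 2.69 -2.926
v 3.413 2.204 -1.927
v -4.105 3.118 1.924
v -3.055 3.139 1.777
v -2.825 3.063 3.409
v -3.875 3.042 3.556
v -3.152 3.568 1.811
v -2.922 3.492 3.443
v -3.413 3.919 1.864
v -3.183 3.843 3.496
v -3.794 4.131 1.927
v -3.564 4.055 3.56
v -4.229 4.169 1.99
v -3.999 4.093 3.623
v -4.642 4.024 2.042
v -4.412 3.948 3.674
v -4.962 3.723 2.073
v -4.732 3.647 3.705
v -5.134 3.318 2.078
v -4.905 3.241 3.71
v -5.129 2.877 2.057
v -4.899 2.801 3.689
v -4.946 2.479 2.013
v -4.716 2.403 3.645
v -4.618 2.191 1.953
v -4.388 2.115 3.585
v -4.201 2.063 1.888
v -3.971 1.987 3.52
v -3.767 2.118 1.83
v -3.537 2.042 3.462
v -3.392 2.345 1.787
v -3.162 2.269 3.42
v -3.14 2.707 1.769
v -2.911 2.63 3.401
v -0.389 0.823 -0.772
v 0.047 1.143 -1.19
v 0.433 0.177 -0.41
v 0.869 0.497 -0.828
v 0.607 0.827 -0.29
v 0.099 1.226 -0.514
v 0.381 0.094 -1.086
v -0.127 0.493 -1.31
v 0.523 0.692 -1.384
v 0.662 1.145 -0.893
v -0.182 0.175 -0.707
v -0.043 0.628 -0.216
v -0.243 1.04 -1.013
v 0.723 0.28 -0.587
v 0.569 0.475 -0.271
v 0.825 0.663 -0.517
v -0.212 1.089 -0.615
v 0.044 1.277 -0.861
v 0.373 1.091 -0.332
v 0.436 0.043 -0.739
v 0.692 0.231 -0.985
v -0.345 0.657 -1.083
v -0.089 0.845 -1.329
v 0.107 0.229 -1.268
v 0.293 0.962 -1.373
v 0.776 0.583 -1.16
v 0.489 0.346 -1.312
v 0.19 0.58 -1.443
v 0.375 1.229 -1.084
v 0.858 0.849 -0.871
v 0.704 1.044 -0.555
v 0.405 1.278 -0.686
v 0.654 0.964 -1.198
v -0.378 0.471 -0.729
v 0.105 0.091 -0.516
v 0.075 0.042 -0.914
v -0.224 0.276 -1.045
v -0.296 0.737 -0.44
v 0.187 0.358 -0.227
v 0.29 0.74 -0.157
v -0.009 0.974 -0.288
v -0.174 0.356 -0.402
v 2.628 -2.986 -0.132
v 3.263 -2.138 -0.187
v 3.892 -3.874 0.772
v 2.793 -2.133 0.475
v 2.227 -2.627 0.78
v 1.896 -3.331 0.551
v 1.994 -3.833 -0.078
v 2.464 -3.839 -0.74
v 3.03 -3.345 -1.045
v 3.361 -2.64 -0.816
v 3.106 -2.31 -4.432
v 3.451 -2.772 -3.677
v 2.894 -0.83 -3.428
v 3.844 -2.569 -3.893
v 4.039 -2.297 -4.253
v 3.984 -2.028 -4.661
v 3.694 -1.835 -5.008
v 3.246 -1.769 -5.2
v 2.761 -1.847 -5.186
v 2.368 -2.05 -4.97
v 2.173 -2.322 -4.61
v 2.228 -2.591 -4.202
v 2.518 -2.785 -3.856
v 2.966 -2.851 -3.663
f 2 4 1
f 5 2 1
f 1 4 3
f 3 5 1
f 2 8 4
f 6 2 5
f 6 8 2
f 4 8 3
f 7 5 3
f 3 8 7
f 7 6 5
f 8 6 7
f 10 9 13
f 10 13 11
f 11 13 14
f 11 14 12
f 13 9 15
f 13 15 14
f 14 15 16
f 14 16 12
f 15 9 17
f 15 17 16
f 16 17 18
f 16 18 12
f 17 9 19
f 17 19 18
f 18 19 20
f 18 20 12
f 19 9 21
f 19 21 20
f 20 21 22
f 20 22 12
f 21 9 23
f 21 23 22
f 22 23 24
f 22 24 12
f 23 9 25
f 23 25 24
f 24 25 26
f 24 26 12
f 25 9 27
f 25 27 26
f 26 27 28
f 26 28 12
f 27 9 29
f 27 29 28
f 28 29 30
f 28 30 12
f 29 9 31
f 29 31 30
f 30 31 32
f 30 32 12
f 31 9 33
f 31 33 32
f 32 33 34
f 32 34 12
f 33 9 35
f 33 35 34
f 34 35 36
f 34 36 12
f 35 9 37
f 35 37 36
f 36 37 38
f 36 38 12
f 37 9 39
f 37 39 38
f 38 39 40
f 38 40 12
f 39 9 10
f 39 10 40
f 40 10 11
f 40 11 12
f 41 78 57
f 78 52 81
f 57 81 46
f 78 81 57
f 41 57 53
f 57 46 58
f 53 58 42
f 57 58 53
f 41 53 62
f 53 42 63
f 62 63 48
f 53 63 62
f 41 62 74
f 62 48 77
f 74 77 51
f 62 77 74
f 41 74 78
f 74 51 82
f 78 82 52
f 74 82 78
f 42 58 69
f 58 46 72
f 69 72 50
f 58 72 69
f 46 81 59
f 81 52 80
f 59 80 45
f 81 80 59
f 52 82 79
f 82 51 75
f 79 75 43
f 82 75 79
f 51 77 76
f 77 48 64
f 76 64 47
f 77 64 76
f 48 63 68
f 63 42 65
f 68 65 49
f 63 65 68
f 44 70 56
f 70 50 71
f 56 71 45
f 70 71 56
f 44 56 54
f 56 45 55
f 54 55 43
f 56 55 54
f 44 54 61
f 54 43 60
f 61 60 47
f 54 60 61
f 44 61 66
f 61 47 67
f 66 67 49
f 61 67 66
f 44 66 70
f 66 49 73
f 70 73 50
f 66 73 70
f 45 71 59
f 71 50 72
f 59 72 46
f 71 72 59
f 43 55 79
f 55 45 80
f 79 80 52
f 55 80 79
f 47 60 76
f 60 43 75
f 76 75 51
f 60 75 76
f 49 67 68
f 67 47 64
f 68 64 48
f 67 64 68
f 50 73 69
f 73 49 65
f 69 65 42
f 73 65 69
f 84 83 86
f 84 86 85
f 86 83 87
f 86 87 85
f 87 83 88
f 87 88 85
f 88 83 89
f 88 89 85
f 89 83 90
f 89 90 85
f 90 83 91
f 90 91 85
f 91 83 92
f 91 92 85
f 92 83 84
f 92 84 85
f 94 93 96
f 94 96 95
f 96 93 97
f 96 97 95
f 97 93 98
f 97 98 95
f 98 93 99
f 98 99 95
f 99 93 100
f 99 100 95
f 100 93 101
f 100 101 95
f 101 93 102
f 101 102 95
f 102 93 103
f 102 103 95
f 103 93 104
f 103 104 95
f 104 93 105
f 104 105 95
f 105 93 106
f 105 106 95
f 106 93 94
f 106 94 95



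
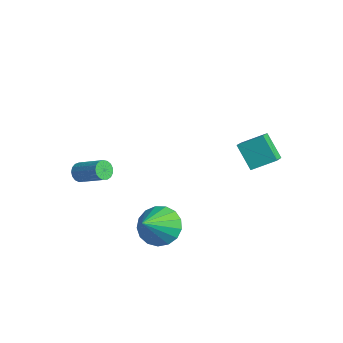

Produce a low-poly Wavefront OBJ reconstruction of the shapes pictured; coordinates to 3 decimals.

v 1.865 2.631 2.759
v 2.565 1.921 3.311
v 2.422 3.658 3.374
v 3.123 2.947 3.925
v 2.857 2.753 1.655
v 3.558 2.042 2.206
v 3.415 3.779 2.269
v 4.115 3.069 2.821
v -3.229 -2.987 -0.455
v -2.892 -3.232 -0.829
v -1.574 -2.659 -0.018
v -1.911 -2.413 0.355
v -2.935 -2.988 -0.932
v -1.617 -2.415 -0.121
v -3.045 -2.744 -0.926
v -1.727 -2.171 -0.115
v -3.197 -2.556 -0.811
v -1.88 -1.982 -0.001
v -3.357 -2.466 -0.616
v -2.039 -1.892 0.195
v -3.487 -2.495 -0.383
v -2.169 -1.922 0.428
v -3.558 -2.637 -0.167
v -2.24 -2.064 0.643
v -3.554 -2.859 -0.017
v -2.236 -2.286 0.793
v -3.475 -3.111 0.032
v -2.157 -2.537 0.843
v -3.34 -3.334 -0.03
v -2.022 -2.76 0.781
v -3.179 -3.477 -0.189
v -1.861 -2.904 0.621
v -3.03 -3.508 -0.41
v -1.712 -2.935 0.401
v -2.926 -3.42 -0.641
v -1.609 -2.847 0.17
v 2.111 -1.845 -1.078
v 2.719 -2.281 -1.885
v 2.889 -3.195 0.238
v 3.028 -1.906 -1.683
v 3.128 -1.517 -1.342
v 2.994 -1.203 -0.941
v 2.659 -1.036 -0.572
v 2.198 -1.054 -0.318
v 1.717 -1.253 -0.239
v 1.326 -1.588 -0.352
v 1.116 -1.982 -0.631
v 1.133 -2.344 -1.013
v 1.375 -2.591 -1.41
v 1.785 -2.668 -1.731
v 2.27 -2.556 -1.902
f 2 4 1
f 5 2 1
f 1 4 3
f 3 5 1
f 2 8 4
f 6 2 5
f 6 8 2
f 4 8 3
f 7 5 3
f 3 8 7
f 7 6 5
f 8 6 7
f 10 9 13
f 10 13 11
f 11 13 14
f 11 14 12
f 13 9 15
f 13 15 14
f 14 15 16
f 14 16 12
f 15 9 17
f 15 17 16
f 16 17 18
f 16 18 12
f 17 9 19
f 17 19 18
f 18 19 20
f 18 20 12
f 19 9 21
f 19 21 20
f 20 21 22
f 20 22 12
f 21 9 23
f 21 23 22
f 22 23 24
f 22 24 12
f 23 9 25
f 23 25 24
f 24 25 26
f 24 26 12
f 25 9 27
f 25 27 26
f 26 27 28
f 26 28 12
f 27 9 29
f 27 29 28
f 28 29 30
f 28 30 12
f 29 9 31
f 29 31 30
f 30 31 32
f 30 32 12
f 31 9 33
f 31 33 32
f 32 33 34
f 32 34 12
f 33 9 35
f 33 35 34
f 34 35 36
f 34 36 12
f 35 9 10
f 35 10 36
f 36 10 11
f 36 11 12
f 38 37 40
f 38 40 39
f 40 37 41
f 40 41 39
f 41 37 42
f 41 42 39
f 42 37 43
f 42 43 39
f 43 37 44
f 43 44 39
f 44 37 45
f 44 45 39
f 45 37 46
f 45 46 39
f 46 37 47
f 46 47 39
f 47 37 48
f 47 48 39
f 48 37 49
f 48 49 39
f 49 37 50
f 49 50 39
f 50 37 51
f 50 51 39
f 51 37 38
f 51 38 39



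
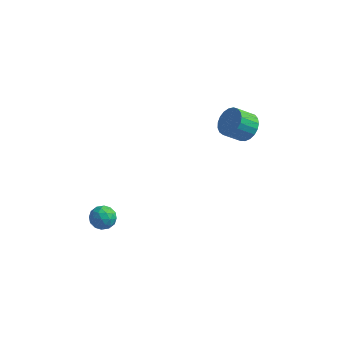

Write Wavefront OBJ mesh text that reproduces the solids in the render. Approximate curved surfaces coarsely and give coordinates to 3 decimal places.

v -2.682 -3.094 -2.861
v -2.183 -3.409 -3.401
v -2.397 -4.051 -2.039
v -1.898 -4.366 -2.579
v -1.717 -3.673 -2.224
v -1.893 -3.082 -2.732
v -2.687 -4.378 -2.708
v -2.863 -3.787 -3.216
v -2.186 -4.203 -3.306
v -1.587 -3.767 -3.007
v -2.993 -3.693 -2.433
v -2.394 -3.257 -2.134
v -2.458 -3.168 -3.203
v -2.122 -4.292 -2.237
v -2.016 -3.885 -2.028
v -1.723 -4.07 -2.345
v -2.287 -2.975 -2.81
v -1.994 -3.16 -3.127
v -1.72 -3.315 -2.435
v -2.586 -4.3 -2.313
v -2.293 -4.485 -2.63
v -2.857 -3.39 -3.095
v -2.564 -3.575 -3.412
v -2.86 -4.145 -3.005
v -2.166 -3.819 -3.465
v -1.999 -4.381 -2.982
v -2.462 -4.389 -3.058
v -2.566 -4.041 -3.356
v -1.814 -3.563 -3.289
v -1.646 -4.125 -2.806
v -1.54 -3.718 -2.597
v -1.644 -3.371 -2.895
v -1.816 -4.029 -3.233
v -2.934 -3.335 -2.634
v -2.766 -3.897 -2.151
v -2.936 -4.089 -2.545
v -3.04 -3.742 -2.843
v -2.581 -3.079 -2.458
v -2.414 -3.641 -1.975
v -2.014 -3.419 -2.084
v -2.118 -3.071 -2.382
v -2.764 -3.431 -2.207
v 3.207 3.808 0.379
v 3.886 3.16 0.531
v 3.091 2.525 1.372
v 2.413 3.172 1.221
v 3.965 3.429 0.809
v 3.171 2.794 1.65
v 3.914 3.764 1.013
v 3.119 3.128 1.854
v 3.74 4.106 1.107
v 2.946 3.47 1.949
v 3.474 4.396 1.076
v 2.68 3.761 1.917
v 3.162 4.585 0.924
v 2.368 3.949 1.765
v 2.858 4.639 0.678
v 2.064 4.004 1.519
v 2.614 4.55 0.38
v 1.82 3.914 1.222
v 2.473 4.332 0.082
v 1.679 3.697 0.924
v 2.458 4.024 -0.164
v 1.664 3.388 0.677
v 2.574 3.678 -0.317
v 1.779 3.043 0.525
v 2.798 3.355 -0.349
v 2.004 2.719 0.493
v 3.094 3.11 -0.255
v 2.299 2.474 0.586
v 3.409 2.985 -0.052
v 2.614 2.35 0.79
v 3.689 3.003 0.226
v 2.895 2.368 1.068
f 1 38 17
f 38 12 41
f 17 41 6
f 38 41 17
f 1 17 13
f 17 6 18
f 13 18 2
f 17 18 13
f 1 13 22
f 13 2 23
f 22 23 8
f 13 23 22
f 1 22 34
f 22 8 37
f 34 37 11
f 22 37 34
f 1 34 38
f 34 11 42
f 38 42 12
f 34 42 38
f 2 18 29
f 18 6 32
f 29 32 10
f 18 32 29
f 6 41 19
f 41 12 40
f 19 40 5
f 41 40 19
f 12 42 39
f 42 11 35
f 39 35 3
f 42 35 39
f 11 37 36
f 37 8 24
f 36 24 7
f 37 24 36
f 8 23 28
f 23 2 25
f 28 25 9
f 23 25 28
f 4 30 16
f 30 10 31
f 16 31 5
f 30 31 16
f 4 16 14
f 16 5 15
f 14 15 3
f 16 15 14
f 4 14 21
f 14 3 20
f 21 20 7
f 14 20 21
f 4 21 26
f 21 7 27
f 26 27 9
f 21 27 26
f 4 26 30
f 26 9 33
f 30 33 10
f 26 33 30
f 5 31 19
f 31 10 32
f 19 32 6
f 31 32 19
f 3 15 39
f 15 5 40
f 39 40 12
f 15 40 39
f 7 20 36
f 20 3 35
f 36 35 11
f 20 35 36
f 9 27 28
f 27 7 24
f 28 24 8
f 27 24 28
f 10 33 29
f 33 9 25
f 29 25 2
f 33 25 29
f 44 43 47
f 44 47 45
f 45 47 48
f 45 48 46
f 47 43 49
f 47 49 48
f 48 49 50
f 48 50 46
f 49 43 51
f 49 51 50
f 50 51 52
f 50 52 46
f 51 43 53
f 51 53 52
f 52 53 54
f 52 54 46
f 53 43 55
f 53 55 54
f 54 55 56
f 54 56 46
f 55 43 57
f 55 57 56
f 56 57 58
f 56 58 46
f 57 43 59
f 57 59 58
f 58 59 60
f 58 60 46
f 59 43 61
f 59 61 60
f 60 61 62
f 60 62 46
f 61 43 63
f 61 63 62
f 62 63 64
f 62 64 46
f 63 43 65
f 63 65 64
f 64 65 66
f 64 66 46
f 65 43 67
f 65 67 66
f 66 67 68
f 66 68 46
f 67 43 69
f 67 69 68
f 68 69 70
f 68 70 46
f 69 43 71
f 69 71 70
f 70 71 72
f 70 72 46
f 71 43 73
f 71 73 72
f 72 73 74
f 72 74 46
f 73 43 44
f 73 44 74
f 74 44 45
f 74 45 46



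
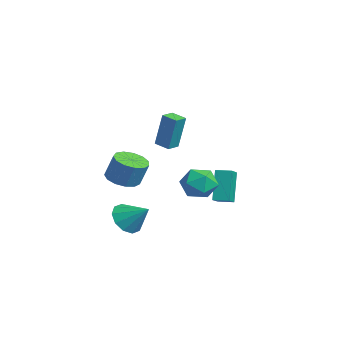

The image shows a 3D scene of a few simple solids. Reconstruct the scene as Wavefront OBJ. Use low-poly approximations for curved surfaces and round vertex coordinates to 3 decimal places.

v -1.981 -2.935 -3.602
v -1.282 -2.85 -4.434
v -0.919 -2.045 -2.618
v -1.7 -2.323 -4.459
v -2.226 -2.03 -4.157
v -2.659 -2.083 -3.643
v -2.832 -2.461 -3.113
v -2.68 -3.021 -2.771
v -2.261 -3.548 -2.746
v -1.735 -3.841 -3.048
v -1.303 -3.788 -3.562
v -1.13 -3.409 -4.091
v -3.416 -2.757 -1.161
v -2.559 -2.333 -1.517
v -2.148 -1.938 -0.054
v -3.004 -2.363 0.301
v -2.957 -1.918 -1.517
v -2.546 -1.524 -0.054
v -3.501 -1.77 -1.404
v -3.089 -1.376 0.059
v -4.018 -1.935 -1.214
v -3.606 -1.541 0.249
v -4.343 -2.362 -1.007
v -3.932 -1.967 0.456
v -4.374 -2.913 -0.85
v -3.963 -2.519 0.613
v -4.101 -3.416 -0.791
v -3.69 -3.021 0.672
v -3.61 -3.709 -0.85
v -3.199 -3.314 0.613
v -3.058 -3.7 -1.008
v -2.646 -3.305 0.455
v -2.619 -3.392 -1.214
v -2.207 -2.997 0.248
v -2.433 -2.882 -1.404
v -2.021 -2.488 0.059
v -0.606 -1.259 2.352
v -0.26 -0.954 4.422
v 0.158 -0.768 2.152
v 0.504 -0.463 4.222
v -0.164 -1.937 2.378
v 0.182 -1.632 4.448
v 0.6 -1.446 2.178
v 0.946 -1.141 4.248
v -1.786 2.091 -2.855
v -2.563 2.509 -0.971
v -1.287 2.863 -2.82
v -2.064 3.281 -0.936
v -0.876 1.479 -2.344
v -1.653 1.897 -0.46
v -0.377 2.251 -2.309
v -1.154 2.669 -0.425
v -0.525 1.254 -0.04
v 0.432 0.663 -0.059
v -1.072 0.417 -1.561
v -0.115 -0.174 -1.58
v -0.881 -0.37 -0.781
v -0.544 0.146 0.16
v -0.096 0.934 -1.78
v 0.241 1.45 -0.839
v 0.697 0.465 -1.134
v 0.212 -0.341 -0.517
v -0.852 1.421 -1.103
v -1.337 0.615 -0.486
f 2 1 4
f 2 4 3
f 4 1 5
f 4 5 3
f 5 1 6
f 5 6 3
f 6 1 7
f 6 7 3
f 7 1 8
f 7 8 3
f 8 1 9
f 8 9 3
f 9 1 10
f 9 10 3
f 10 1 11
f 10 11 3
f 11 1 12
f 11 12 3
f 12 1 2
f 12 2 3
f 14 13 17
f 14 17 15
f 15 17 18
f 15 18 16
f 17 13 19
f 17 19 18
f 18 19 20
f 18 20 16
f 19 13 21
f 19 21 20
f 20 21 22
f 20 22 16
f 21 13 23
f 21 23 22
f 22 23 24
f 22 24 16
f 23 13 25
f 23 25 24
f 24 25 26
f 24 26 16
f 25 13 27
f 25 27 26
f 26 27 28
f 26 28 16
f 27 13 29
f 27 29 28
f 28 29 30
f 28 30 16
f 29 13 31
f 29 31 30
f 30 31 32
f 30 32 16
f 31 13 33
f 31 33 32
f 32 33 34
f 32 34 16
f 33 13 35
f 33 35 34
f 34 35 36
f 34 36 16
f 35 13 14
f 35 14 36
f 36 14 15
f 36 15 16
f 38 40 37
f 41 38 37
f 37 40 39
f 39 41 37
f 38 44 40
f 42 38 41
f 42 44 38
f 40 44 39
f 43 41 39
f 39 44 43
f 43 42 41
f 44 42 43
f 46 48 45
f 49 46 45
f 45 48 47
f 47 49 45
f 46 52 48
f 50 46 49
f 50 52 46
f 48 52 47
f 51 49 47
f 47 52 51
f 51 50 49
f 52 50 51
f 53 64 58
f 53 58 54
f 53 54 60
f 53 60 63
f 53 63 64
f 54 58 62
f 58 64 57
f 64 63 55
f 63 60 59
f 60 54 61
f 56 62 57
f 56 57 55
f 56 55 59
f 56 59 61
f 56 61 62
f 57 62 58
f 55 57 64
f 59 55 63
f 61 59 60
f 62 61 54



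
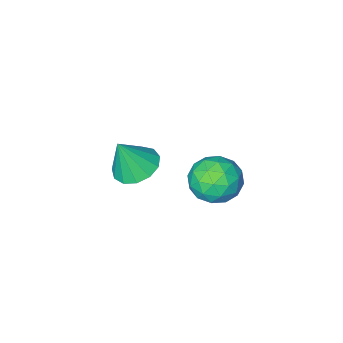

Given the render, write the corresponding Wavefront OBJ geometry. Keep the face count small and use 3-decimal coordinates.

v 2.231 -2.771 0.657
v 3 -3.41 0.249
v 2.969 -2.949 2.323
v 3.214 -2.842 0.215
v 3.116 -2.251 0.321
v 2.737 -1.825 0.534
v 2.198 -1.699 0.787
v 1.669 -1.914 0.998
v 1.319 -2.401 1.101
v 1.258 -3.005 1.063
v 1.507 -3.535 0.897
v 1.985 -3.823 0.654
v 2.542 -3.776 0.412
v 1.298 2.719 3.589
v 1.932 2.472 2.654
v 0.588 0.988 3.566
v 1.222 0.741 2.631
v 1.738 0.902 3.653
v 2.177 1.972 3.667
v 0.343 1.488 2.553
v 0.782 2.558 2.567
v 1.342 1.711 2.013
v 2.204 1.349 2.693
v 0.316 2.111 3.527
v 1.178 1.749 4.207
v 1.677 2.748 3.124
v 0.843 0.712 3.096
v 1.146 0.807 3.697
v 1.519 0.662 3.148
v 1.821 2.454 3.719
v 2.194 2.308 3.17
v 2.08 1.385 3.757
v 0.326 1.152 3.05
v 0.699 1.006 2.501
v 1.001 2.798 3.072
v 1.374 2.653 2.523
v 0.44 2.075 2.463
v 1.703 2.155 2.197
v 1.286 1.137 2.184
v 0.769 1.577 2.138
v 1.027 2.206 2.146
v 2.21 1.942 2.597
v 1.793 0.924 2.583
v 2.096 1.019 3.184
v 2.354 1.648 3.193
v 1.863 1.495 2.22
v 0.727 2.536 3.637
v 0.31 1.518 3.623
v 0.166 1.812 3.027
v 0.424 2.441 3.036
v 1.234 2.323 4.036
v 0.817 1.305 4.023
v 1.493 1.254 4.074
v 1.751 1.883 4.082
v 0.657 1.965 4
f 2 1 4
f 2 4 3
f 4 1 5
f 4 5 3
f 5 1 6
f 5 6 3
f 6 1 7
f 6 7 3
f 7 1 8
f 7 8 3
f 8 1 9
f 8 9 3
f 9 1 10
f 9 10 3
f 10 1 11
f 10 11 3
f 11 1 12
f 11 12 3
f 12 1 13
f 12 13 3
f 13 1 2
f 13 2 3
f 14 51 30
f 51 25 54
f 30 54 19
f 51 54 30
f 14 30 26
f 30 19 31
f 26 31 15
f 30 31 26
f 14 26 35
f 26 15 36
f 35 36 21
f 26 36 35
f 14 35 47
f 35 21 50
f 47 50 24
f 35 50 47
f 14 47 51
f 47 24 55
f 51 55 25
f 47 55 51
f 15 31 42
f 31 19 45
f 42 45 23
f 31 45 42
f 19 54 32
f 54 25 53
f 32 53 18
f 54 53 32
f 25 55 52
f 55 24 48
f 52 48 16
f 55 48 52
f 24 50 49
f 50 21 37
f 49 37 20
f 50 37 49
f 21 36 41
f 36 15 38
f 41 38 22
f 36 38 41
f 17 43 29
f 43 23 44
f 29 44 18
f 43 44 29
f 17 29 27
f 29 18 28
f 27 28 16
f 29 28 27
f 17 27 34
f 27 16 33
f 34 33 20
f 27 33 34
f 17 34 39
f 34 20 40
f 39 40 22
f 34 40 39
f 17 39 43
f 39 22 46
f 43 46 23
f 39 46 43
f 18 44 32
f 44 23 45
f 32 45 19
f 44 45 32
f 16 28 52
f 28 18 53
f 52 53 25
f 28 53 52
f 20 33 49
f 33 16 48
f 49 48 24
f 33 48 49
f 22 40 41
f 40 20 37
f 41 37 21
f 40 37 41
f 23 46 42
f 46 22 38
f 42 38 15
f 46 38 42



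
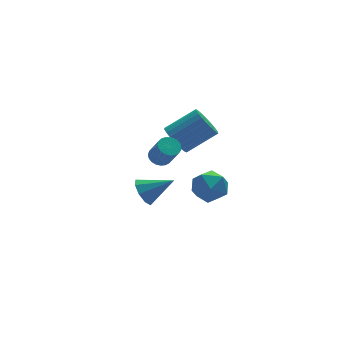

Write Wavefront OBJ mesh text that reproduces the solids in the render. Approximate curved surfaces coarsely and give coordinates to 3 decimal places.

v -2.917 -0.475 2.503
v -2.359 -0.361 1.693
v -0.625 -0.511 2.867
v -1.183 -0.625 3.677
v -2.404 0.005 1.806
v -0.669 -0.144 2.98
v -2.527 0.299 2.025
v -0.792 0.149 3.199
v -2.709 0.475 2.317
v -0.975 0.325 3.491
v -2.923 0.506 2.637
v -1.188 0.356 3.811
v -3.136 0.388 2.936
v -1.402 0.238 4.11
v -3.316 0.138 3.17
v -1.581 -0.012 4.344
v -3.435 -0.205 3.302
v -1.7 -0.355 4.476
v -3.475 -0.589 3.313
v -1.741 -0.739 4.487
v -3.431 -0.956 3.2
v -1.696 -1.105 4.374
v -3.308 -1.249 2.981
v -1.573 -1.399 4.155
v -3.125 -1.425 2.689
v -1.391 -1.575 3.863
v -2.912 -1.456 2.369
v -1.177 -1.606 3.543
v -2.698 -1.338 2.07
v -0.964 -1.488 3.244
v -2.519 -1.088 1.836
v -0.784 -1.238 3.01
v -2.4 -0.745 1.704
v -0.665 -0.895 2.878
v -4.06 -1.175 1.938
v -3.696 -1.599 1.588
v -3.475 -2.45 2.853
v -3.84 -2.025 3.202
v -3.507 -1.42 1.676
v -3.286 -2.271 2.94
v -3.414 -1.199 1.808
v -3.193 -2.05 3.073
v -3.432 -0.973 1.964
v -3.212 -1.824 3.228
v -3.56 -0.782 2.114
v -3.339 -1.633 3.379
v -3.774 -0.659 2.234
v -3.553 -1.51 3.499
v -4.037 -0.625 2.303
v -3.816 -1.476 3.568
v -4.305 -0.686 2.309
v -4.084 -1.537 3.573
v -4.53 -0.832 2.25
v -4.309 -1.683 3.515
v -4.674 -1.037 2.138
v -4.453 -1.887 3.402
v -4.712 -1.265 1.991
v -4.491 -2.116 3.255
v -4.637 -1.478 1.834
v -4.417 -2.329 3.099
v -4.463 -1.638 1.696
v -4.242 -2.489 2.96
v -4.219 -1.719 1.599
v -3.998 -2.569 2.864
v -3.947 -1.705 1.561
v -3.727 -2.556 2.826
v -1.482 -1.734 -0.498
v -0.733 -2.511 -0.083
v -2.907 -2.829 0.023
v -2.158 -3.606 0.438
v -2.282 -2.584 0.965
v -1.401 -1.907 0.643
v -2.239 -3.433 -0.703
v -1.358 -2.756 -1.025
v -1.201 -3.561 -0.209
v -1.227 -3.037 0.821
v -2.413 -2.303 -0.881
v -2.439 -1.779 0.149
v -3.508 2.882 -3.699
v -3.046 2.686 -4.541
v -1.952 2.258 -2.701
v -2.916 3.315 -4.349
v -3.063 3.742 -3.854
v -3.417 3.766 -3.285
v -3.814 3.377 -2.91
v -4.067 2.757 -2.904
v -4.059 2.195 -3.27
v -3.792 1.955 -3.836
v -3.392 2.149 -4.338
f 2 1 5
f 2 5 3
f 3 5 6
f 3 6 4
f 5 1 7
f 5 7 6
f 6 7 8
f 6 8 4
f 7 1 9
f 7 9 8
f 8 9 10
f 8 10 4
f 9 1 11
f 9 11 10
f 10 11 12
f 10 12 4
f 11 1 13
f 11 13 12
f 12 13 14
f 12 14 4
f 13 1 15
f 13 15 14
f 14 15 16
f 14 16 4
f 15 1 17
f 15 17 16
f 16 17 18
f 16 18 4
f 17 1 19
f 17 19 18
f 18 19 20
f 18 20 4
f 19 1 21
f 19 21 20
f 20 21 22
f 20 22 4
f 21 1 23
f 21 23 22
f 22 23 24
f 22 24 4
f 23 1 25
f 23 25 24
f 24 25 26
f 24 26 4
f 25 1 27
f 25 27 26
f 26 27 28
f 26 28 4
f 27 1 29
f 27 29 28
f 28 29 30
f 28 30 4
f 29 1 31
f 29 31 30
f 30 31 32
f 30 32 4
f 31 1 33
f 31 33 32
f 32 33 34
f 32 34 4
f 33 1 2
f 33 2 34
f 34 2 3
f 34 3 4
f 36 35 39
f 36 39 37
f 37 39 40
f 37 40 38
f 39 35 41
f 39 41 40
f 40 41 42
f 40 42 38
f 41 35 43
f 41 43 42
f 42 43 44
f 42 44 38
f 43 35 45
f 43 45 44
f 44 45 46
f 44 46 38
f 45 35 47
f 45 47 46
f 46 47 48
f 46 48 38
f 47 35 49
f 47 49 48
f 48 49 50
f 48 50 38
f 49 35 51
f 49 51 50
f 50 51 52
f 50 52 38
f 51 35 53
f 51 53 52
f 52 53 54
f 52 54 38
f 53 35 55
f 53 55 54
f 54 55 56
f 54 56 38
f 55 35 57
f 55 57 56
f 56 57 58
f 56 58 38
f 57 35 59
f 57 59 58
f 58 59 60
f 58 60 38
f 59 35 61
f 59 61 60
f 60 61 62
f 60 62 38
f 61 35 63
f 61 63 62
f 62 63 64
f 62 64 38
f 63 35 65
f 63 65 64
f 64 65 66
f 64 66 38
f 65 35 36
f 65 36 66
f 66 36 37
f 66 37 38
f 67 78 72
f 67 72 68
f 67 68 74
f 67 74 77
f 67 77 78
f 68 72 76
f 72 78 71
f 78 77 69
f 77 74 73
f 74 68 75
f 70 76 71
f 70 71 69
f 70 69 73
f 70 73 75
f 70 75 76
f 71 76 72
f 69 71 78
f 73 69 77
f 75 73 74
f 76 75 68
f 80 79 82
f 80 82 81
f 82 79 83
f 82 83 81
f 83 79 84
f 83 84 81
f 84 79 85
f 84 85 81
f 85 79 86
f 85 86 81
f 86 79 87
f 86 87 81
f 87 79 88
f 87 88 81
f 88 79 89
f 88 89 81
f 89 79 80
f 89 80 81



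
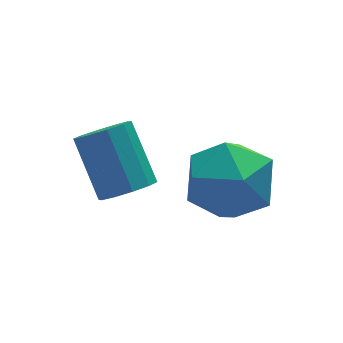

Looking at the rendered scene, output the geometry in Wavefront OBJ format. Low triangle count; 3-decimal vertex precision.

v -0.823 1.916 0.909
v -0.095 2.023 0.83
v -0.149 3.311 2.072
v -0.877 3.204 2.151
v -0.311 2.298 0.536
v -0.366 3.586 1.777
v -0.722 2.427 0.383
v -0.777 3.715 1.625
v -1.172 2.36 0.432
v -1.227 3.649 1.674
v -1.489 2.124 0.663
v -1.543 3.413 1.905
v -1.551 1.809 0.988
v -1.605 3.097 2.23
v -1.334 1.534 1.283
v -1.389 2.822 2.524
v -0.923 1.405 1.435
v -0.978 2.693 2.677
v -0.473 1.471 1.386
v -0.528 2.76 2.628
v -0.157 1.707 1.155
v -0.211 2.996 2.397
v 1.428 1.714 0.47
v 2.068 1.792 1.53
v 0.612 -0.012 1.09
v 1.252 0.066 2.15
v 0.331 0.865 1.921
v 0.836 1.932 1.538
v 1.844 -0.152 1.082
v 2.349 0.915 0.699
v 2.326 0.639 1.908
v 1.39 1.267 2.427
v 1.29 0.513 0.193
v 0.354 1.141 0.712
f 2 1 5
f 2 5 3
f 3 5 6
f 3 6 4
f 5 1 7
f 5 7 6
f 6 7 8
f 6 8 4
f 7 1 9
f 7 9 8
f 8 9 10
f 8 10 4
f 9 1 11
f 9 11 10
f 10 11 12
f 10 12 4
f 11 1 13
f 11 13 12
f 12 13 14
f 12 14 4
f 13 1 15
f 13 15 14
f 14 15 16
f 14 16 4
f 15 1 17
f 15 17 16
f 16 17 18
f 16 18 4
f 17 1 19
f 17 19 18
f 18 19 20
f 18 20 4
f 19 1 21
f 19 21 20
f 20 21 22
f 20 22 4
f 21 1 2
f 21 2 22
f 22 2 3
f 22 3 4
f 23 34 28
f 23 28 24
f 23 24 30
f 23 30 33
f 23 33 34
f 24 28 32
f 28 34 27
f 34 33 25
f 33 30 29
f 30 24 31
f 26 32 27
f 26 27 25
f 26 25 29
f 26 29 31
f 26 31 32
f 27 32 28
f 25 27 34
f 29 25 33
f 31 29 30
f 32 31 24



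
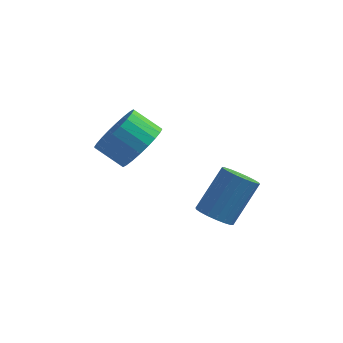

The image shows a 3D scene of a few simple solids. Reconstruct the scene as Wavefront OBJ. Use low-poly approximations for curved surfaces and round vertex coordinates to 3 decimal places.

v -1.378 -1.196 2.231
v -0.823 -1.151 2.988
v -1.726 -1.079 3.646
v -2.282 -1.124 2.889
v -0.857 -0.796 2.902
v -1.76 -0.724 3.561
v -0.97 -0.502 2.715
v -1.873 -0.429 3.373
v -1.145 -0.313 2.454
v -2.048 -0.241 3.112
v -1.356 -0.259 2.158
v -2.259 -0.187 2.817
v -1.57 -0.348 1.874
v -2.473 -0.275 2.533
v -1.756 -0.566 1.644
v -2.659 -0.493 2.303
v -1.883 -0.879 1.504
v -2.786 -0.807 2.162
v -1.934 -1.241 1.474
v -2.837 -1.169 2.132
v -1.9 -1.596 1.559
v -2.803 -1.524 2.218
v -1.787 -1.891 1.747
v -2.69 -1.818 2.405
v -1.612 -2.079 2.008
v -2.515 -2.007 2.666
v -1.401 -2.133 2.303
v -2.304 -2.061 2.962
v -1.187 -2.045 2.587
v -2.09 -1.972 3.246
v -1.001 -1.827 2.817
v -1.904 -1.754 3.476
v -0.874 -1.513 2.958
v -1.777 -1.441 3.616
v 1.054 -1.834 -0.027
v 1.399 -1.465 -0.437
v 1.991 -0.537 0.898
v 1.646 -0.906 1.307
v 1.146 -1.326 -0.422
v 1.738 -0.397 0.913
v 0.875 -1.287 -0.329
v 1.466 -0.359 1.006
v 0.64 -1.356 -0.176
v 1.231 -0.428 1.159
v 0.486 -1.52 0.006
v 1.077 -0.592 1.341
v 0.445 -1.747 0.182
v 1.036 -0.819 1.517
v 0.525 -1.99 0.316
v 1.116 -1.062 1.651
v 0.709 -2.203 0.382
v 1.301 -1.275 1.717
v 0.962 -2.343 0.367
v 1.554 -1.414 1.702
v 1.234 -2.381 0.274
v 1.825 -1.453 1.609
v 1.469 -2.312 0.121
v 2.06 -1.384 1.456
v 1.623 -2.148 -0.061
v 2.214 -1.22 1.274
v 1.664 -1.921 -0.237
v 2.255 -0.993 1.098
v 1.584 -1.678 -0.371
v 2.175 -0.75 0.964
f 2 1 5
f 2 5 3
f 3 5 6
f 3 6 4
f 5 1 7
f 5 7 6
f 6 7 8
f 6 8 4
f 7 1 9
f 7 9 8
f 8 9 10
f 8 10 4
f 9 1 11
f 9 11 10
f 10 11 12
f 10 12 4
f 11 1 13
f 11 13 12
f 12 13 14
f 12 14 4
f 13 1 15
f 13 15 14
f 14 15 16
f 14 16 4
f 15 1 17
f 15 17 16
f 16 17 18
f 16 18 4
f 17 1 19
f 17 19 18
f 18 19 20
f 18 20 4
f 19 1 21
f 19 21 20
f 20 21 22
f 20 22 4
f 21 1 23
f 21 23 22
f 22 23 24
f 22 24 4
f 23 1 25
f 23 25 24
f 24 25 26
f 24 26 4
f 25 1 27
f 25 27 26
f 26 27 28
f 26 28 4
f 27 1 29
f 27 29 28
f 28 29 30
f 28 30 4
f 29 1 31
f 29 31 30
f 30 31 32
f 30 32 4
f 31 1 33
f 31 33 32
f 32 33 34
f 32 34 4
f 33 1 2
f 33 2 34
f 34 2 3
f 34 3 4
f 36 35 39
f 36 39 37
f 37 39 40
f 37 40 38
f 39 35 41
f 39 41 40
f 40 41 42
f 40 42 38
f 41 35 43
f 41 43 42
f 42 43 44
f 42 44 38
f 43 35 45
f 43 45 44
f 44 45 46
f 44 46 38
f 45 35 47
f 45 47 46
f 46 47 48
f 46 48 38
f 47 35 49
f 47 49 48
f 48 49 50
f 48 50 38
f 49 35 51
f 49 51 50
f 50 51 52
f 50 52 38
f 51 35 53
f 51 53 52
f 52 53 54
f 52 54 38
f 53 35 55
f 53 55 54
f 54 55 56
f 54 56 38
f 55 35 57
f 55 57 56
f 56 57 58
f 56 58 38
f 57 35 59
f 57 59 58
f 58 59 60
f 58 60 38
f 59 35 61
f 59 61 60
f 60 61 62
f 60 62 38
f 61 35 63
f 61 63 62
f 62 63 64
f 62 64 38
f 63 35 36
f 63 36 64
f 64 36 37
f 64 37 38

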